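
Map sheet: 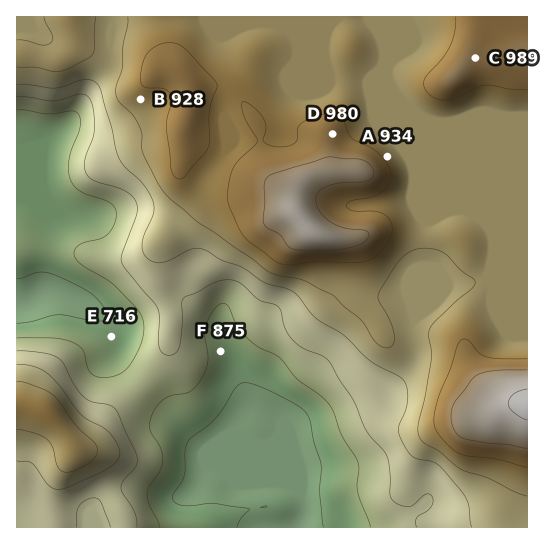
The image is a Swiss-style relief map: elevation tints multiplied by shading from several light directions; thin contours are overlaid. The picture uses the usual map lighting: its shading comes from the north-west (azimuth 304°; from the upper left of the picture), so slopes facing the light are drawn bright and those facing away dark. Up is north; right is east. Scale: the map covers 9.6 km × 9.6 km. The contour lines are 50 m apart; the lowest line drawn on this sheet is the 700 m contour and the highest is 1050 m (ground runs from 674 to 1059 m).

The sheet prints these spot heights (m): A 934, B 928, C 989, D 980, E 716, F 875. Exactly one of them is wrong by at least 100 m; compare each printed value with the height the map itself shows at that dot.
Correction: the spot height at F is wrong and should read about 725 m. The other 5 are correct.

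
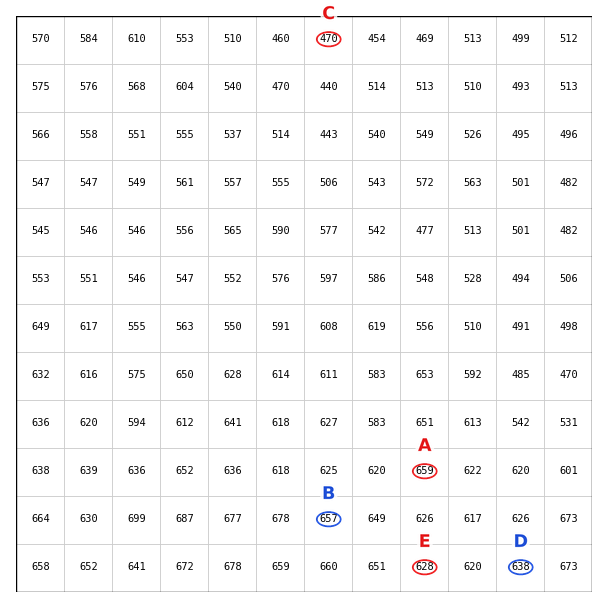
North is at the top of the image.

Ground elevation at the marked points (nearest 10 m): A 660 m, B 660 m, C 470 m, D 640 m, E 630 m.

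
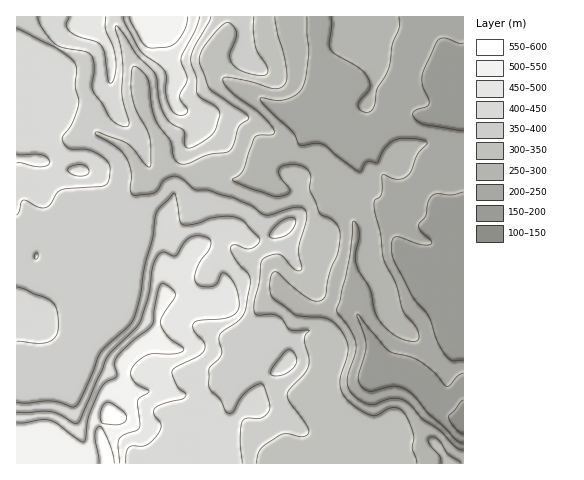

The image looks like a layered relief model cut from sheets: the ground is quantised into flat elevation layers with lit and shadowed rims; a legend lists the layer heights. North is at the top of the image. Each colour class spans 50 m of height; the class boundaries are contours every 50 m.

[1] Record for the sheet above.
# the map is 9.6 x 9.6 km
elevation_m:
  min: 150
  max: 580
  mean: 340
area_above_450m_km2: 11.1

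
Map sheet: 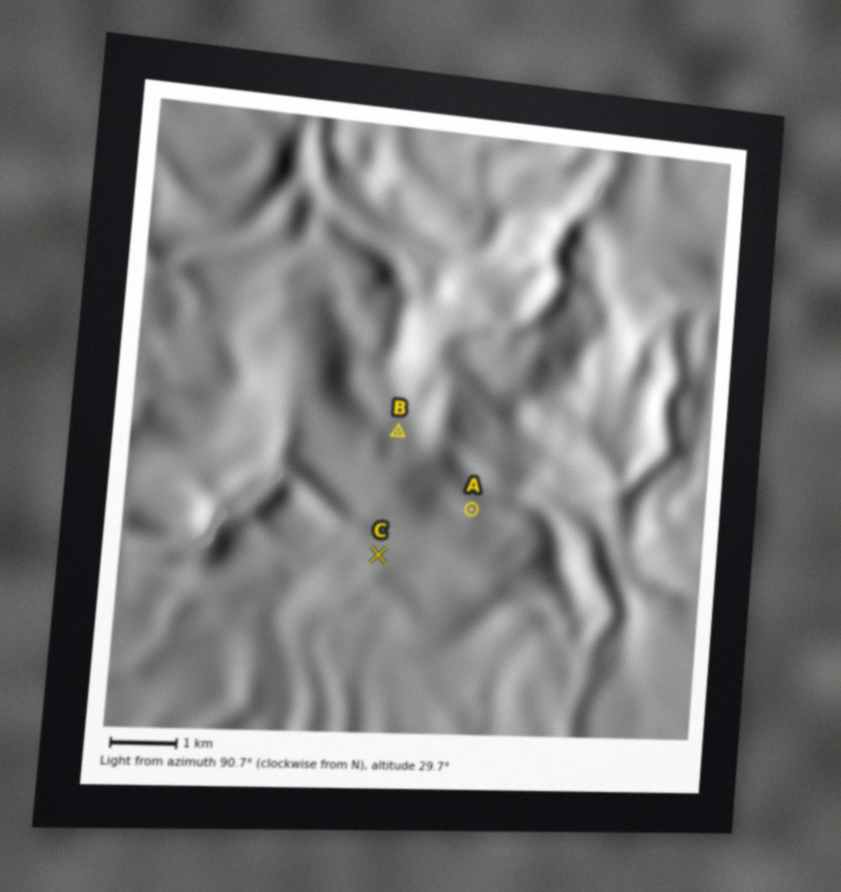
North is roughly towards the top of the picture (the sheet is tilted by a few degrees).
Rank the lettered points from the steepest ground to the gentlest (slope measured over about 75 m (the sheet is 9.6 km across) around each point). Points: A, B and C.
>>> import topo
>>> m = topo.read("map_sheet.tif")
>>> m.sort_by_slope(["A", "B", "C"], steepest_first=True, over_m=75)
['A', 'B', 'C']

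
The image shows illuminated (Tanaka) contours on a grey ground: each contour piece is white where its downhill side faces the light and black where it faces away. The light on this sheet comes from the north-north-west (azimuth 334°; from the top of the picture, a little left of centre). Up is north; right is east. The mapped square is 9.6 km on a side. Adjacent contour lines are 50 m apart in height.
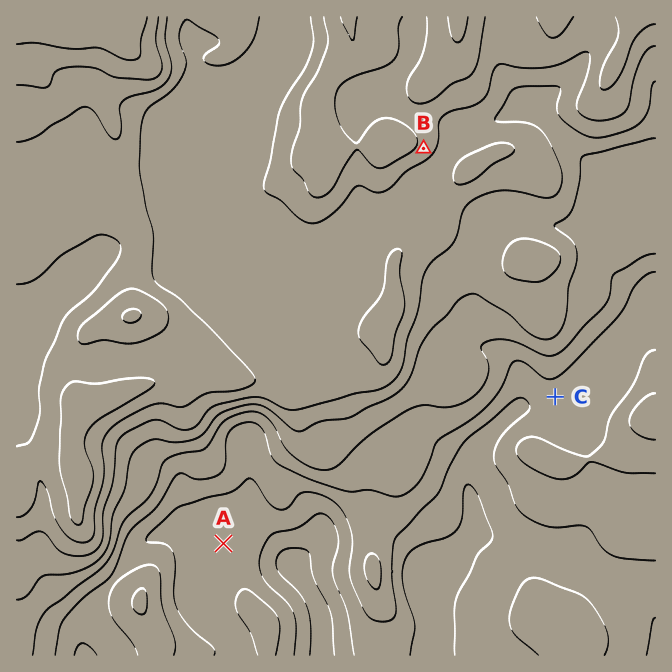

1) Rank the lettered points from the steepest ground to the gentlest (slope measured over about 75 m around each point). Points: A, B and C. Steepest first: B C A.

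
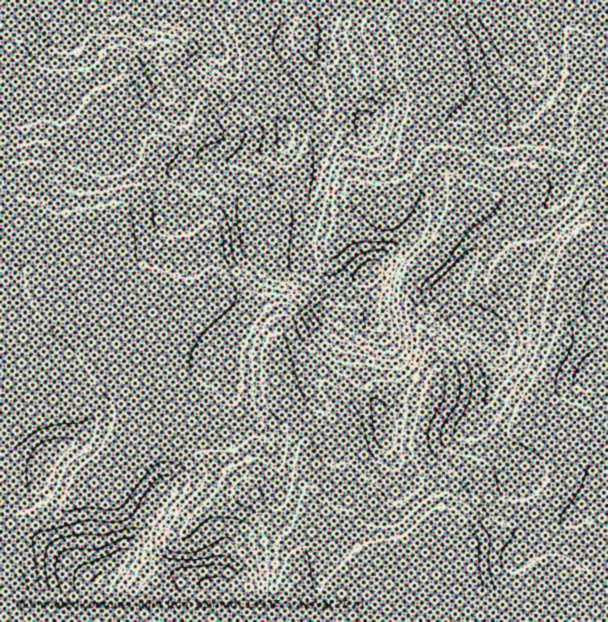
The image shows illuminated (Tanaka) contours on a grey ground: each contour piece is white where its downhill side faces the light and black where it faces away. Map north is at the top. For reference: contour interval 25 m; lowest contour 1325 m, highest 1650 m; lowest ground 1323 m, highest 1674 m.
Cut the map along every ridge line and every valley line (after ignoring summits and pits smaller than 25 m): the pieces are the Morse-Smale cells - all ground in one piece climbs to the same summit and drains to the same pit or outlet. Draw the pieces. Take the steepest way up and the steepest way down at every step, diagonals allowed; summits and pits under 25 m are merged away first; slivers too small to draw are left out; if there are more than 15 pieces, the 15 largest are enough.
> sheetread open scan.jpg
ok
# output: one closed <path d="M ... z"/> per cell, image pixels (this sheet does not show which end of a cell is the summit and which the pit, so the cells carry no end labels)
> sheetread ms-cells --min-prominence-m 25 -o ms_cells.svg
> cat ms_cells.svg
<path d="M258 16l-241 0-1 215 19 1 13 8 12 11 22 57 9 12 29 28 10 18 10 10 19 12 11 13 11 19 0 18 3 5 10 9 28 14 43 47 31 44-3 35 298 0 0-162-37-2-14-6-10 4-19 15-9 14-16 15-18 10-14 11-6 13-4 24 0-36-24-43 0-17 10-28-40-13-15-1-27 18 4 18 0 23-6 31-2 38-6 6-28 1 2-22-6-41 0-22-5-15-18-23-6-28-1-27 4-14 14-24 32-37 11-32 31-30 31-14 9-8-22 4-17 0-58-12-15-1 12-30 0-20-8-19-12-12-4-1-18-19-10-25z"/><path d="M591 16l-171 1 1 9 18 18 5 7 0 5-14 34-2 9-12 23-1 12 3 7 8 11 25 25 9 21 1 19 19-12 14-5 13 0 4 4 7 18 8 41 16 11 16 4 9 0 7-21 8-9 10-2z"/><path d="M440 169l-12 3-8 4-21 20-31 14-31 30-11 32-32 37-14 24-4 14 1 27 6 28 12 14 9 16 2 30 6 41-1 23 27-2 4-2 4-9 0-33 6-31 0-23-4-18 27-18 9 0 45 13 4-5 3-14-2-22-7-23-15-27-3-9 0-16 5-12 25-24 23-39-2-14-9-21z"/><path d="M504 199l-24 6-15 7-8 9-18 30-25 24-5 12 0 16 18 36 9 30 0 15-3 14-13 34 0 17 24 43 0 36 4-24 6-13 14-11 18-10 33-37 17-11 18 6 20 0-22-8-12-12 0-13 2-11 23-48 1-57-24-5-16-11-9-45-6-14z"/><path d="M174 432l-43 8-10 12-5 10-26 25-28 23-11 6-21 6-8 6 31 20 22 22 14 8 7 0-4 9 1 5 66 0 5-32 8-15 32-33 36-18 8 1-26-29-28-14z"/><path d="M419 16l-160 1 0 9-3 4 0 23 10 25 18 19 4 1 12 12 8 19 0 20-9 29 45 8 6 2 6 0-4-3-2-5-8-45 0-31 3-8 36-17 29-7 12 0 9 4 1 13 10-27 2-11-5-7-18-18z"/><path d="M114 372l-6 0-43 30-18 7-31 5 0 102 5 13 9-7 21-6 11-6 28-23 26-25 5-10 10-12 19-2 18-6 6 0 7 3-1-19-5-9-16-19-18-12-13 2z"/><path d="M30 230l-14 3 1 181 18-2 30-10 43-30 6 0 14 6 11-3-9-9-10-18-29-28-9-12-22-57-12-11z"/><path d="M243 494l-39 18-32 33-6 10-4 17-1 20 131-1 4-22 0-12-2-6-14-15-21-30-8-8z"/><path d="M422 72l-12 0-24 6-24 8-18 10-2 8 0 31 7 39 5 13 15 5 26-2 13-3 20-15 9-3 8 1-19-18-11-18 1-12 12-23 4-16 0-6z"/><path d="M591 247l-9 1-11 15-6 28 0 45-19 41-6 18 0 13 8 8 10 6 23 8 11-1z"/><path d="M23 529l-4 2-3 12 1 49 75-1 3-11-6-2-14-8-22-22z"/>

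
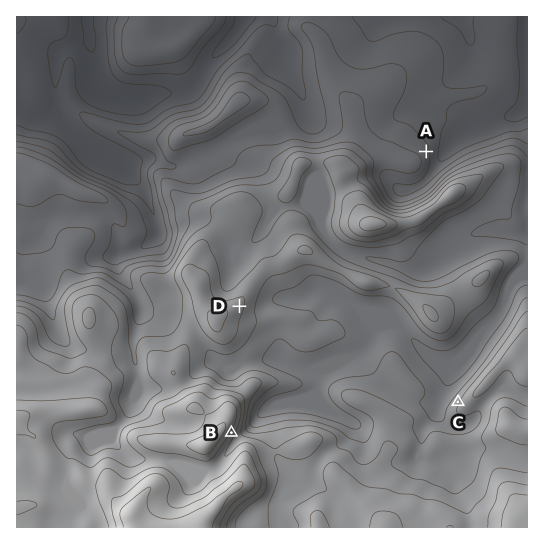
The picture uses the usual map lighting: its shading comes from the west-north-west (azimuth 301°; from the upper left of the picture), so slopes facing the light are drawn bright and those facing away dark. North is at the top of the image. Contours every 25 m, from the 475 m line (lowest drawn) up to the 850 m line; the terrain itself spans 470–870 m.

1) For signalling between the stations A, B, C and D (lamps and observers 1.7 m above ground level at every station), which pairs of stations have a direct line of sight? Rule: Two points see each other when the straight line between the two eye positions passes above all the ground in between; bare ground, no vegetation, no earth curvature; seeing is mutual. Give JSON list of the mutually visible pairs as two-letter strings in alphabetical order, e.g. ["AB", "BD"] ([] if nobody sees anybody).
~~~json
["BC", "CD"]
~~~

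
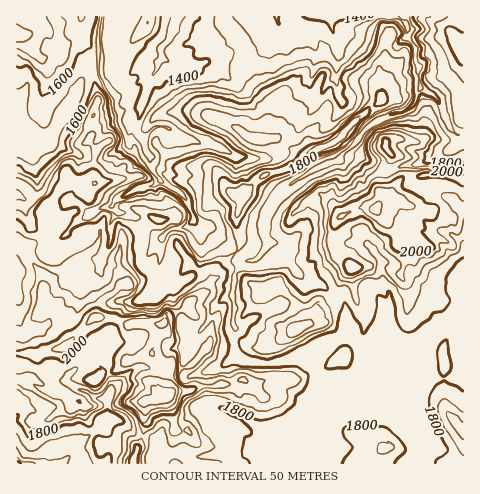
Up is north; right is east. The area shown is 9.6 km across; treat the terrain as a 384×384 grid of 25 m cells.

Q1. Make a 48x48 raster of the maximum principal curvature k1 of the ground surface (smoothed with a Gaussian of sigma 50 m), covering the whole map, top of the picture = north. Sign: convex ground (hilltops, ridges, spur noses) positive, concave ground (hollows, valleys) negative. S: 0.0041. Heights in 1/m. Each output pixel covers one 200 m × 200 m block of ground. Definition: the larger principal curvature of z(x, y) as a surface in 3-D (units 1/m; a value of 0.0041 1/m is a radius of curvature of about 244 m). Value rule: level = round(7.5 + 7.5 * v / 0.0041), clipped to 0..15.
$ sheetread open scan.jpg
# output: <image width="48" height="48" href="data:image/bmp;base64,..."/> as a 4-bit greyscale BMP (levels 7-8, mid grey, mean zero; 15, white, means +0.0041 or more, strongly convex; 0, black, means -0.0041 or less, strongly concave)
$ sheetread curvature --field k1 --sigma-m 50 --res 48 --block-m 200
<image width="48" height="48" href="data:image/bmp;base64,Qk32BAAAAAAAAHYAAAAoAAAAMAAAADAAAAABAAQAAAAAAIAEAAATCwAAEwsAABAAAAAAAAAAAAAAABEREQAiIiIAMzMzAERERABVVVUAZmZmAHd3dwCIiIgAmZmZAKqqqgC7u7sAzMzMAN3d3QDu7u4A////AJmph4iYivl4mYmZmIiIiIiIiIiYh4iJmaqYmHmqhu2IiIqZmHd3d4iHd3iJqoh3epp3h3ipmc13qJyYiIiIh4iIiImZmIiHeoqIh3iYmn6Hu8l4iIiHeHiIiIiIiIeIiprMmHuHdm+mqqiIiIiIiIiIiIiIiIeIu4h5zKyIlo6nu3eIh4iIiIeIiIiIiIiJyIh3i97b3/3MyWZ4eKmqmXiIh4h4iIiKl2i7rKm4eZqb7OqImoqZqXd4eIiHeIiJh7uYuavpZ4q4yb///LuJmZh4eIiIeIiIh4eJmKrNubuIx3h4m8u7u7mIeIiIeIiIh4iXiYiYraiK2dt4eYd4iIiJiYiIeHeIiKq5ioiIiqu7uX2qh4mYiHiIq4d3iHeJiKqb3IeHeYe5mIj4ibu7uIiIm4iHiIiJh5eIeth3eXeayHjKmZiJvad4iJiHiIiIh5l4eayHe7mbx4jKd4mIm8y6l4mHiZiIiHuXiXrcze/v14udiaeamaqsl4mIiZiHiHjJqZmqmXlp/bqat7mHeJm4iKmIiZiIiHfJqXiMmHdnmuuYmJqYepi5mMiIeZiIiInJeXiJ68l3h5zKh6mquniYp7d3e5iHeIe6h4h3m9yHiHi6mLust4eHqaaHnZiHeHfJqXiHq6eoiZmqurh4uHiIjdrKypl3d3uneqmIq4aYh9urmHeIiJiIu7yoiZiIh5t3iJqYvIiYqdaIqoiIh5mKuYiJmYmrmauXiIe5nomIrYeIeqmIh4icmId5u7zK2aeqh4ibj5qHvJiHiqh5mXh8mYh5mImKiqeZqau8vZmrm4iHjZd4u3eLx3abmIiJmqi4i6d+qYnc36mYnpd4n4d53JnJiIipmqnZeLqpjuyInZuofLd4iumKu8zIibq6iJidh5u6iJqb2XqZm8mHiK6siJm6uph4ib2KuIm5mYediJqJy8x3eInLmJjKt3iIecl4yJq87v/4zKiKyK3piHiZuKi3u6y736eJzJmYeqyKmpmcp4nP/5eImImqmrzeypeIjajIq7dpqavKloeIivp4eHeLu6l3eIeHeanamKibh4iYiJmZmJ/8maq9yZmHeIiHesuf+ai5h4h3eKuqmYqv+oq9u92qqXiIiIu62IqqeIiIrMmZmHp3z5jLy5q5mIiJh4y5horoeJq8ypiIiIiojviYmpmoioiYeHr5mYe9y6q6mJiYiIeaiO+oeJu4mniYd3j7eJeZmZqYiYmZiIiLh3vtzIzIqoepiHj8mJmYiZmYh3iamImMiHiqm6uHmYeah3f4eImImIiYh3mJqonKipmpipeqmZeaiIjnmIh4iHeIiIh3irjam6mZmqq5iYe6iYjXmXmYiHiHiIiHiKqriZmpmpapiYrJqXjXioeImJmIiJiHh4l5d4iqnZuYiruIiYjIeaiHqoiIiJh3eIiJiHecnamXmYiZiJjHeLqIeZiIiIeIiIeYeHeMx86pmniKh5jHeJ2oeIiIiYiIiIipmJmc23mauJmoiJrIh3nZh4iIiHiIm6mYiYiruL25lw=="/>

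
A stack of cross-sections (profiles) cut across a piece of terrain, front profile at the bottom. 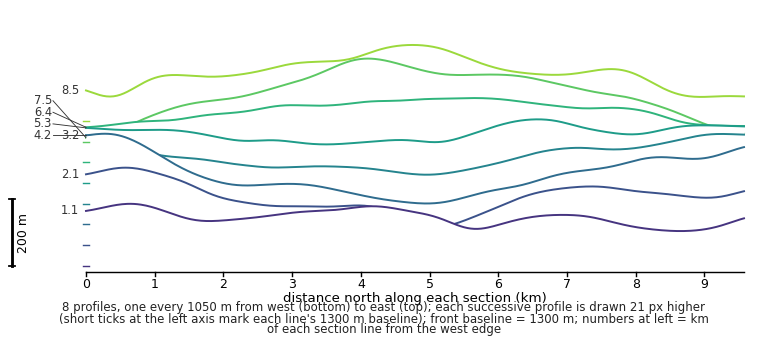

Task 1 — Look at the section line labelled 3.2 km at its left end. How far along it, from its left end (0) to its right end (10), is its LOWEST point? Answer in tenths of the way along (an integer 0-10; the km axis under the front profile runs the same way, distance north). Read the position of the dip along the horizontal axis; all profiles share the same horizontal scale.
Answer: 5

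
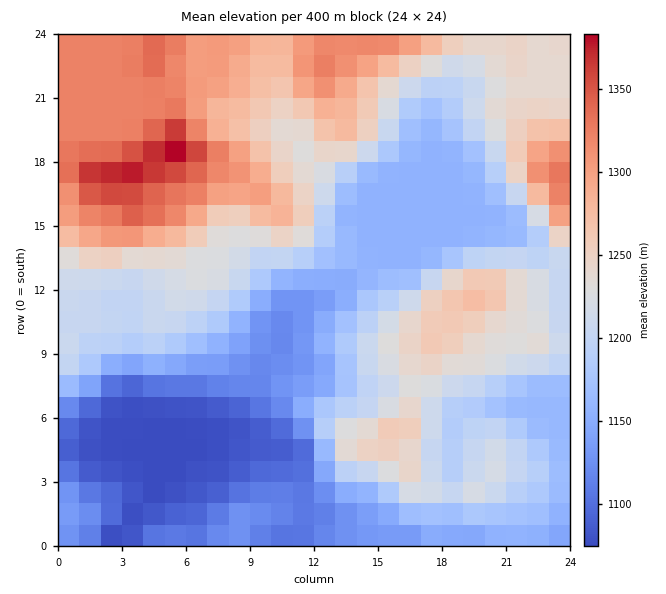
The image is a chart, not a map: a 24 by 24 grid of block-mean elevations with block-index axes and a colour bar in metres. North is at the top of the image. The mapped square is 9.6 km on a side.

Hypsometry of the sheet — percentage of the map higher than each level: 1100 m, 90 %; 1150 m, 77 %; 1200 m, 52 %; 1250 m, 27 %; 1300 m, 15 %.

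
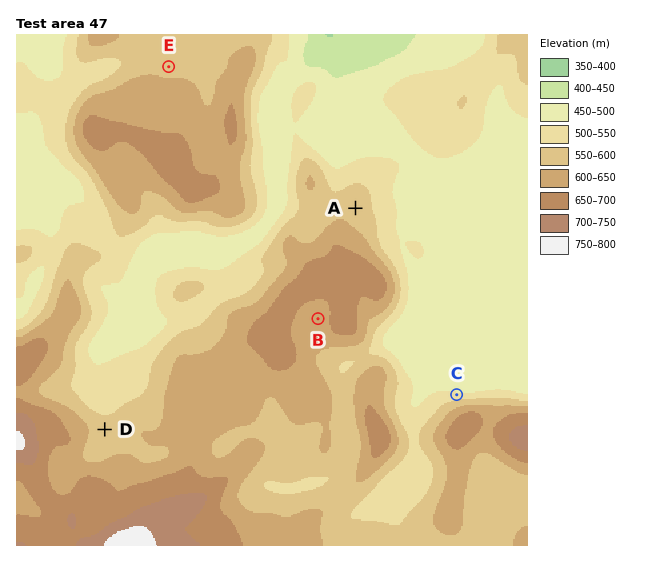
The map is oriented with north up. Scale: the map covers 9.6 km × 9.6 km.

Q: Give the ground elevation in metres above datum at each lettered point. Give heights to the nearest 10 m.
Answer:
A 580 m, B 640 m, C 510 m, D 570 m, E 570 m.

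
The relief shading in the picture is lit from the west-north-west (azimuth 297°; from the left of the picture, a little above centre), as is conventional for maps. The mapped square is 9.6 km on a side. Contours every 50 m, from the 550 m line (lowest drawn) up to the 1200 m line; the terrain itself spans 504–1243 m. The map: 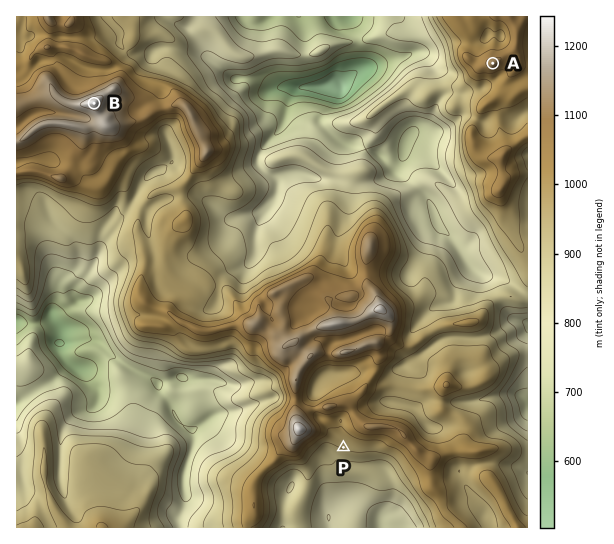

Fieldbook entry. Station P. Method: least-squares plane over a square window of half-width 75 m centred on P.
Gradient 9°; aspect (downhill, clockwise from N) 199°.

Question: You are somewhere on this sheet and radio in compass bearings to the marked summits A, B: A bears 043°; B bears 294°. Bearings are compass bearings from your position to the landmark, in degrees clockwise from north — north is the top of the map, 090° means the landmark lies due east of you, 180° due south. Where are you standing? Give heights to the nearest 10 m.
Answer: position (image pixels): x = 349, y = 217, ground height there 910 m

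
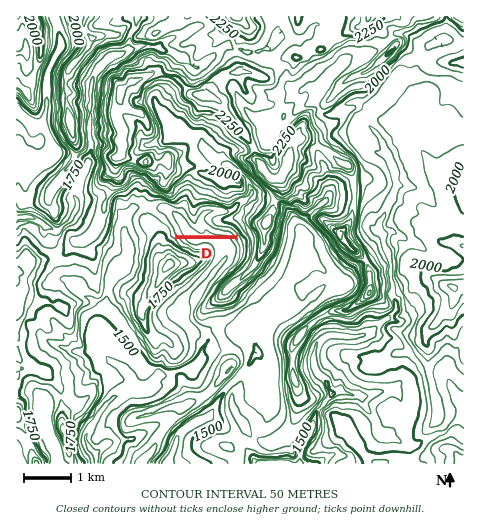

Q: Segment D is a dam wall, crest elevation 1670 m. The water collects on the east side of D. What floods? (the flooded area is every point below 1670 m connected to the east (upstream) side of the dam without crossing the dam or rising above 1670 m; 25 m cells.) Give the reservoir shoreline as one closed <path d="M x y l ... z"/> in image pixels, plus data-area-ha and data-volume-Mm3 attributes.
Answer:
<path d="M165 202l-8 1-4 4 0 2 16 14 5 12 61 0-5-5-16-3-5-5-2-2 2-3 13-5-1-2-4-2-16 2-3 3-2 7-2 0-5-5-1-6-5-5-8 2-10-4z" data-area-ha="67" data-volume-Mm3="30.29"/>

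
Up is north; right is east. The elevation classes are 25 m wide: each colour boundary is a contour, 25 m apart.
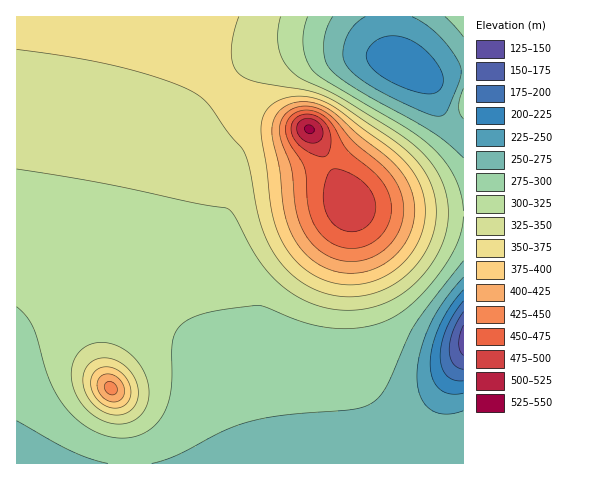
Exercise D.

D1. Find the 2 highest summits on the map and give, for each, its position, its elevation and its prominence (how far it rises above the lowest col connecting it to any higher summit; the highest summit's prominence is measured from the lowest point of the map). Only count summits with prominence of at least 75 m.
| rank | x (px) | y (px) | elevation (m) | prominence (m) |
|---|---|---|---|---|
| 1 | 309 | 129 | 530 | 391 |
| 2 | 111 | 389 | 434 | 126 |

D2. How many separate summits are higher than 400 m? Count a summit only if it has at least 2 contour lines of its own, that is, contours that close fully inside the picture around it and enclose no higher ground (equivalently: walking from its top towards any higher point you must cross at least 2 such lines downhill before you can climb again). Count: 2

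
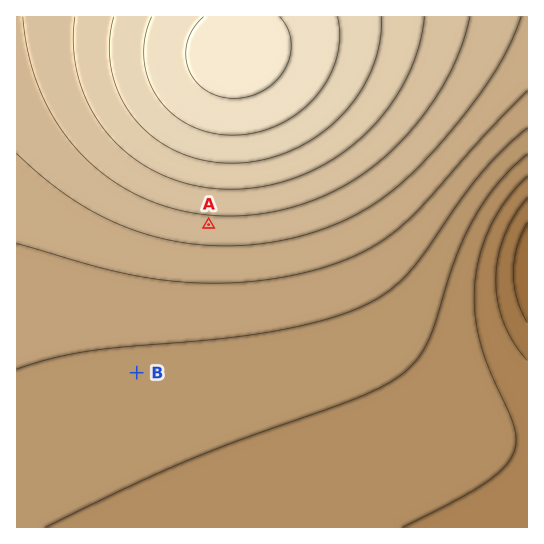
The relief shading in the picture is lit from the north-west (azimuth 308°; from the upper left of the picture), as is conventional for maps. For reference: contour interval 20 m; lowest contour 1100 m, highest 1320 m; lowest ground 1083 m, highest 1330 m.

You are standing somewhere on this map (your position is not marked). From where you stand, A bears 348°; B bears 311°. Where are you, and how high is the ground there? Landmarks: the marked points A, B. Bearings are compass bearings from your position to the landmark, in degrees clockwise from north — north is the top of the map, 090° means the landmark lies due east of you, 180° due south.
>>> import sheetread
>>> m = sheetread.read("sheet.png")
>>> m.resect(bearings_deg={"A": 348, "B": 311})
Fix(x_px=264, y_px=483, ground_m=1155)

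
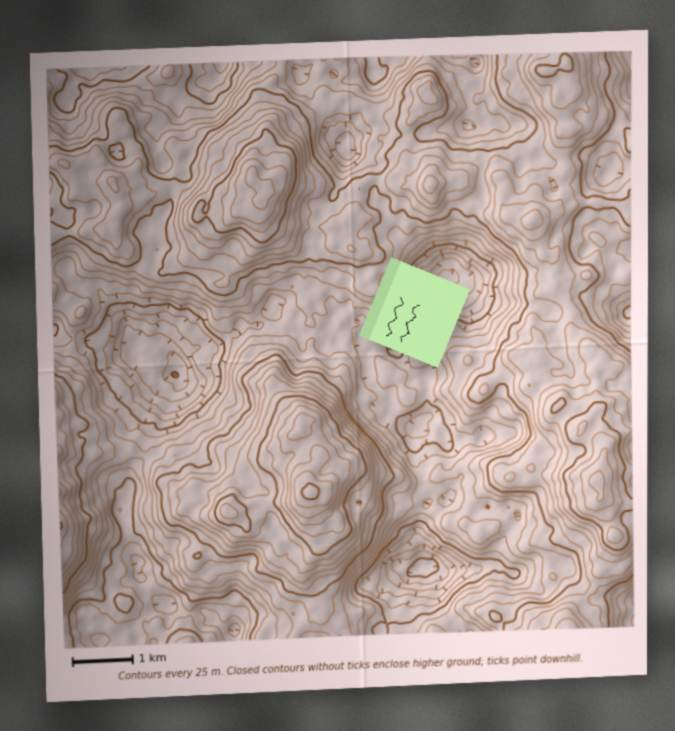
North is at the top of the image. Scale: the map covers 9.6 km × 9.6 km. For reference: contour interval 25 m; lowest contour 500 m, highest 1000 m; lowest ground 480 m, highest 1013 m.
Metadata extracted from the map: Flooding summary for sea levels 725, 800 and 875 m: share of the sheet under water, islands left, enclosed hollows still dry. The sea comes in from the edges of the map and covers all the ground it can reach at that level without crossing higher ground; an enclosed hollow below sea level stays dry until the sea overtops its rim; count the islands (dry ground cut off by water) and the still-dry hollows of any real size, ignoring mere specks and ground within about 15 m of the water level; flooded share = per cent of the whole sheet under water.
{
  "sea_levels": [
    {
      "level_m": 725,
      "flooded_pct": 48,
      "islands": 1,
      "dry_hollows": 0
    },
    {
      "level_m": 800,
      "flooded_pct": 77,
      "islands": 5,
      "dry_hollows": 0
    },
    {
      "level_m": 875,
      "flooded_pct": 92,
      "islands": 3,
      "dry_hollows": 0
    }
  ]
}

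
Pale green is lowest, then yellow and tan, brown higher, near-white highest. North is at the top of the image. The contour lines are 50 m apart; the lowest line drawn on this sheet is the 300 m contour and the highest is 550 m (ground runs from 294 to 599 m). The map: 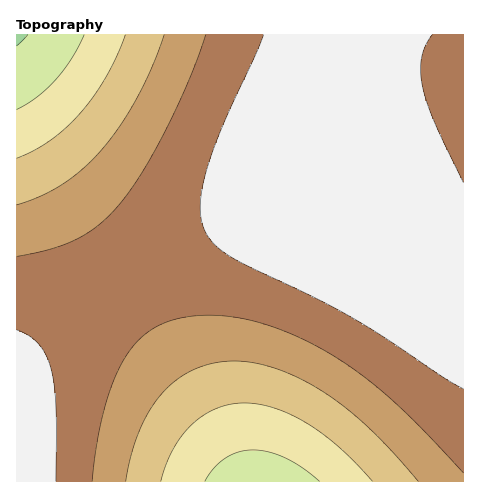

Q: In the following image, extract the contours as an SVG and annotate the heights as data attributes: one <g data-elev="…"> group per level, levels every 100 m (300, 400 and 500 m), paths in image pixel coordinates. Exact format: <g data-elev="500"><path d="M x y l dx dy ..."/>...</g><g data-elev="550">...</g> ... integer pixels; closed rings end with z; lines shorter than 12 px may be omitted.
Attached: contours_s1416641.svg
<g data-elev="300"><path d="M28 35l-11 11"/></g><g data-elev="400"><path d="M161 481l5-16 7-15 9-14 10-12 11-9 13-6 14-5 14-1 15 1 15 4 17 7 16 8 33 25 33 33"/><path d="M125 35l-8 21-11 21-12 18-13 18-15 15-16 12-16 10-17 8"/></g><g data-elev="500"><path d="M92 481l5-38 8-36 10-31 13-23 15-17 17-11 21-7 25-3 30 2 30 8 34 13 34 18 30 20 29 25 30 29 40 43"/><path d="M206 35l-17 45-24 52-25 43-22 31-20 19-22 14-26 10-33 7"/></g>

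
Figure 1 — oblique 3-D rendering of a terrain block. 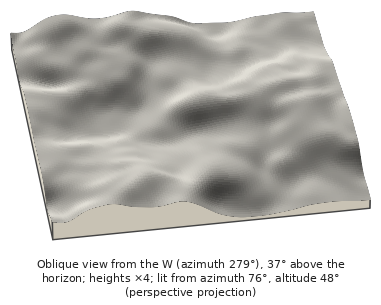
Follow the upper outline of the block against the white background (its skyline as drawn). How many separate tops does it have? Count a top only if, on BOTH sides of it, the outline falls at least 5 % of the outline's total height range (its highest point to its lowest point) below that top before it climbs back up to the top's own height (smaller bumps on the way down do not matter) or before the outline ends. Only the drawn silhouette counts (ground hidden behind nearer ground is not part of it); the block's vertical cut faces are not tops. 2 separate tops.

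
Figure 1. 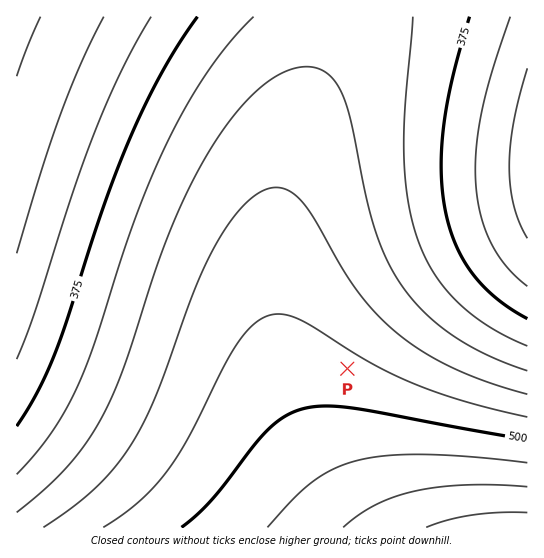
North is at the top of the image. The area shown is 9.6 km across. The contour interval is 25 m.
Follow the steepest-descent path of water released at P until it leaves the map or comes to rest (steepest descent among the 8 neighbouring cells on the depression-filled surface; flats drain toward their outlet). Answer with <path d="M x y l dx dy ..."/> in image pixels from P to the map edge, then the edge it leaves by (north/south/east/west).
<path d="M347 369l132-132 7-3 8-1 5-3 3 0 4-3 7-1 4-3 2 0 8-4"/>
exit: east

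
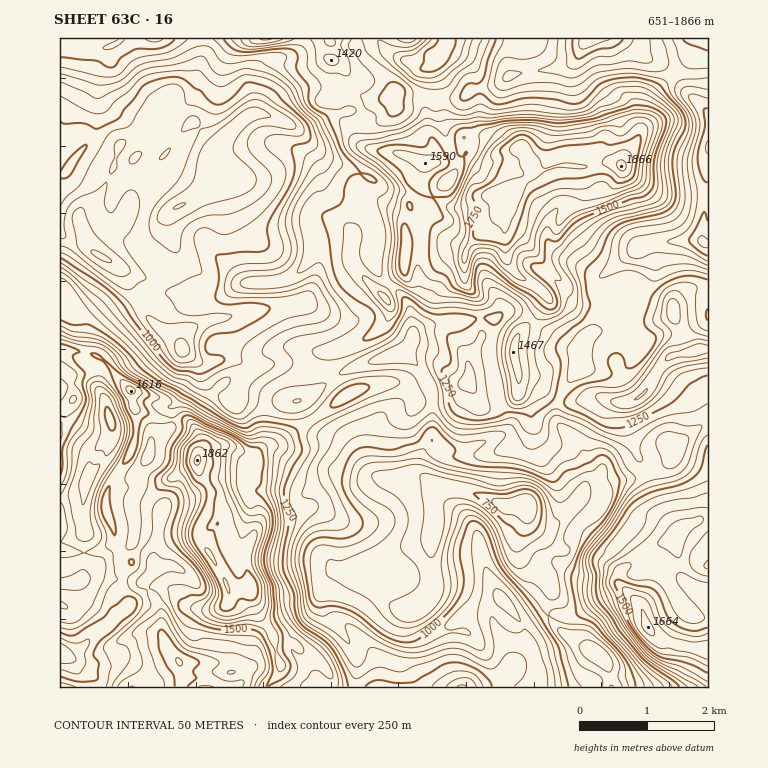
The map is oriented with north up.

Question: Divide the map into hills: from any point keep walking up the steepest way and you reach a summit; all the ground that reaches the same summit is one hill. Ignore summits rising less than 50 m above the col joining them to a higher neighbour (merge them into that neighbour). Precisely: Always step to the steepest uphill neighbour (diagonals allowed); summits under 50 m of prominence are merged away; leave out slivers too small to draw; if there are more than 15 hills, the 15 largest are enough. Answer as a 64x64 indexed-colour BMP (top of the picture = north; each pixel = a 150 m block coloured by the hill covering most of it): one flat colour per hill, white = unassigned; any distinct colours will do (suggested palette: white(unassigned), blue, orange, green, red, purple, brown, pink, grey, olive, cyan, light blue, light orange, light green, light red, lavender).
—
<image width="64" height="64" href="data:image/bmp;base64,Qk12CAAAAAAAAHYAAAAoAAAAQAAAAEAAAAABAAQAAAAAAAAIAAATCwAAEwsAABAAAAAAAAAA////ALR3HwAOf/8ALKAsACgn1gC9Z5QAS1aMAMJ34wB/f38AIr28AM++FwDox64AeLv/AIrfmACWmP8A1bDFALu7u7u7uyIiIiIiIiIiJ3d3d3d3d3d3IiIiIkREREREu7u7u7u7IiIiIiIiIiInd3d3d3d3d3d3IiIiRERERES7u7u7u7siIiIiIiIiIid3d3d3d3d3d3d3ciJERERERLu7u7u7siIiIiIiIiIiJ3d3d3d3d3d3d3d3REREREREu7u7u7siIiIiIiIiIiJ3d3d3d3d3d3d3d3RERERERES7u7u7uyIiIiIiIiIiInd3d3d3d3d3d3d3RERERERERLu7u7u7IiIiIiIiIiInd3d3d3d3d3cRd3REREREREREu7u7u7siIiIiIiIiInd3d3cXd3d3cRERRERERERERES7u7u7uyIiIiIiIiIid3d3cRF3d3ERERFERERERERERLu7u7uyIiIiIiIiIiJ3d3cRERcRERERERREREREREREIru7uCIiIiIiIiIiInd3ERERERERERERREREREREREQiiIiIgiIiIiIiIiIiIiIhERERERERERRERERERERERCKIiIiCIiIiIiIiIiIiIiIRERERERERREREREREREREIoiIiCIiIiIiIiIiIiIiIiIRERERERREREREREREREQiiIiCIiIiIiIiIiIiIiIiIiIRERERFERERERERERERCKIiIIiIiIiIiIiIiIiIiIiIiERERERREREREREREREIoiIgiIiIiIiIiIiIiIiIiIiIRERERFJlEREREREREQiiIiCIiIiIiIiIiIiIiIiIiIhEREREZmZRERERERERCKIiIIiIiIiIiIiIiIiIiIiIiERERmZmZmUZkREREREAAiIiCIiIiIiIiIiIiIiIiIiIhGZmZmZmZlmREREREQACIiIIiIiIiIiIiIiIiIiIiKZmZmZmZmZmWZmRERERAAIiIgiIiIiIiIiIiIiIgIiIpmZmZmZmZmZZmZmZEREAAKIiCIiIiIiIiIiIiIiAiIimZmZmZmZmZlmZmZmREQAACiIgiIiIiIiIiIiIiACIiKZ/5mZmZmZlmZmZmZkRAAACIiCIiIiIiIiIiIiAAIiIi////mZmZmWZmZmZmZEAAAIiIiCIiIiIiIiIgAAAiIiL////5mZmWZmZmZmZmQAAAiIiIIiIiIiIiIgAAAAIiIv////mZmWZmZmZmZmZgAACIiIgiIiIiIiIgAAAAACIi////+ZmZZmZmZmZmZmAACIiIiIIiIiIiFVAAAAAAACL///+ZmZlmZmZmZmZmYAAIiIiIgiIRERFVVVAAAAAAD////5mZmZZmZmZmZmZgAAiIiIiIIRERFVVVVQAAAAAP////mZmZlmZmZmZmZmAAiIiIiIghERFVVVVVVQAAAP////+ZmZmZZmZmZmZmYACIiIiIiBEVVVVVVVVVVVAP////+ZmZmZlmZmZmZmZgAIiIiIiBERVVVVVVVVVVVV//////mZmZmWZmZmZmZmAAiIiIiBERFVVVVVVVVVVVVf////+ZmZkzNmZmAGZmYACIiIiBEREVVVVVVVVVVVVVH////5mZMzMzNmAAAABgAAiIiBERERVVVVVVVVVVVVURERERmZMzMzMzAAAAAAIgAIiBERERERERVVVVVVVVUREREREzMzMzMzMwAAAAAiIACBERERERERFVVVVVVVVcERERETMzMzMzM2YAAAACIiAIEREREREREVVVVVVVVcwRERETMzMzMzM2ZmAAAAIiIAERERERERERVVVVVVVczBERERMzMzMzMzZmYAAAAiIiARERERERERFVVVVVVczMEREREzMzMzMzM2ZmAAACIiEREREREREREVVVVVVVzMwRERETMzMzMzMzNmAAAAIiEREREREREREVVVVVVVXMzBERERMzMzMzMzMzYAAAAREREREREREREVVVVVVVVczMEREREzMzMzMzMzEREREREREREREREREVVVVVVVVVzMwRERETMzMzMzMzERERERERERERERERERVVVVVVVVXMzMEzMzMzMzMzMzERERERERERERERERERVVVVVVVVXMzMwzMzMzMzMzMzMRERERERERERERERERFVVVVVVczMzMzdMzMzMzMzMzMREREREREREREREREREVVVVVVczMzN3d3TMzMzMzMzMxERERERERERERERERHMzMVVVczMzd3d3d0zMzMzMzMzEREREREREREREREREczMzMxczM3d3d3d3TMzMzMzMzMRERERERERERERERERzMzMzMzN3d3d3d3dEzMzMzMzMRERERERGhERoRERERHMzMzMzN3d3d3d3dERMzMzMzMxEREREREaoaqqERERHuzMzMzN3d3d3d3d0REzMzMzMzERERERERqqqqqhERHu7uzMzO7d3d3d3d3RETMzMzMzMRERERERGqqqqqqh7u7u7sDu7u7d3d3d3dETMzMzMzMxEREREREaqqqqqqru7u7uAA7u7u7t3d3d0RMzMzMzMxEREREREQqqqqqqqq7u7u7gAO7u7uAAAAAAAzMzMzMzEREREREQCqqqqqqqqu7u7uAAAAAAAAAAAAAAADMzMzMREREREQAKqqqqqqqqru7u4AAAAAAAAAAAAAAAATMzMxEREREQAAqqqqqqqqqu7u7gAAAAAAAAAAAAAAABEREREREREQAACqqqqqqqqq7u7u7uAAAAAAAAAAAAAAAREREREREAAAAKqqqqqqqqru7u7u7gAAAAAAAAAAAAABEREREREAAAAA"/>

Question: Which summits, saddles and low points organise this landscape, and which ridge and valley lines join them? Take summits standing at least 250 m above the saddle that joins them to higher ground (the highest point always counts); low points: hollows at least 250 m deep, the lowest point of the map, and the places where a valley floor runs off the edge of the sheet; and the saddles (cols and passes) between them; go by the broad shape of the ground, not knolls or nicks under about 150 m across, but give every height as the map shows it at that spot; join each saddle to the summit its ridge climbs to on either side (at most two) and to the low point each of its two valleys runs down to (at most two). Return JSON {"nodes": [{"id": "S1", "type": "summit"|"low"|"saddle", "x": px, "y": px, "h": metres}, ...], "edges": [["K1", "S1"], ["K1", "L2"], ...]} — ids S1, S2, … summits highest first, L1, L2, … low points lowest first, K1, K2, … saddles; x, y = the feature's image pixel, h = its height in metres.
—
{"nodes": [
{"id": "S1", "type": "summit", "x": 621, "y": 166, "h": 1866},
{"id": "S2", "type": "summit", "x": 197, "y": 460, "h": 1862},
{"id": "S3", "type": "summit", "x": 647, "y": 627, "h": 1664},
{"id": "L1", "type": "low", "x": 525, "y": 506, "h": 651},
{"id": "L2", "type": "low", "x": 101, "y": 257, "h": 791},
{"id": "L3", "type": "low", "x": 593, "y": 39, "h": 906},
{"id": "K1", "type": "saddle", "x": 172, "y": 419, "h": 1452},
{"id": "K2", "type": "saddle", "x": 429, "y": 98, "h": 1336},
{"id": "K3", "type": "saddle", "x": 358, "y": 109, "h": 1303},
{"id": "K4", "type": "saddle", "x": 561, "y": 398, "h": 1229},
{"id": "K5", "type": "saddle", "x": 332, "y": 377, "h": 1154},
{"id": "K6", "type": "saddle", "x": 495, "y": 610, "h": 1144},
{"id": "K7", "type": "saddle", "x": 549, "y": 616, "h": 950}],
"edges": [["K1", "S2"], ["K1", "L1"], ["K1", "L2"], ["K2", "S1"], ["K2", "L1"], ["K2", "L3"], ["K3", "S1"], ["K3", "L1"], ["K3", "L2"], ["K4", "S1"], ["K4", "L1"], ["K4", "L3"], ["K5", "S1"], ["K5", "S2"], ["K5", "L1"], ["K5", "L2"], ["K6", "S1"], ["K6", "S2"], ["K6", "L1"], ["K7", "S2"], ["K7", "S3"], ["K7", "L1"]]}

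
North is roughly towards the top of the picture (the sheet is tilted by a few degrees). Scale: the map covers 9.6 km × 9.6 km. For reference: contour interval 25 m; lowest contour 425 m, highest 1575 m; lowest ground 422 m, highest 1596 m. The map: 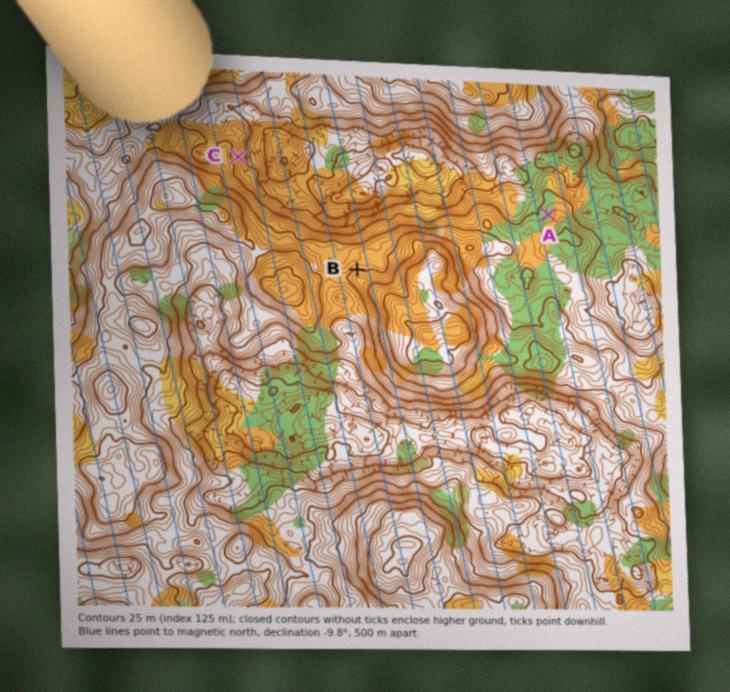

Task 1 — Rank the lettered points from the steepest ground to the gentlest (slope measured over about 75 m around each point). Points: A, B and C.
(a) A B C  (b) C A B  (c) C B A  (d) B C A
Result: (c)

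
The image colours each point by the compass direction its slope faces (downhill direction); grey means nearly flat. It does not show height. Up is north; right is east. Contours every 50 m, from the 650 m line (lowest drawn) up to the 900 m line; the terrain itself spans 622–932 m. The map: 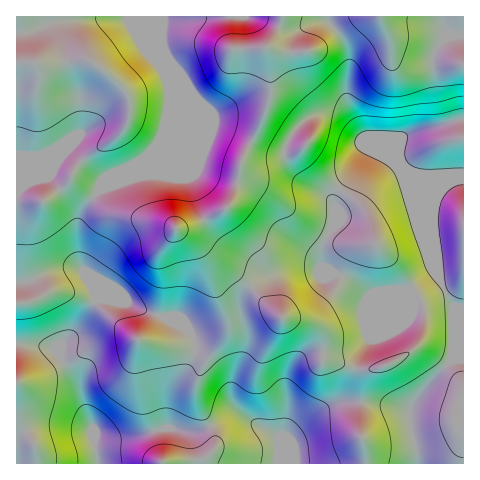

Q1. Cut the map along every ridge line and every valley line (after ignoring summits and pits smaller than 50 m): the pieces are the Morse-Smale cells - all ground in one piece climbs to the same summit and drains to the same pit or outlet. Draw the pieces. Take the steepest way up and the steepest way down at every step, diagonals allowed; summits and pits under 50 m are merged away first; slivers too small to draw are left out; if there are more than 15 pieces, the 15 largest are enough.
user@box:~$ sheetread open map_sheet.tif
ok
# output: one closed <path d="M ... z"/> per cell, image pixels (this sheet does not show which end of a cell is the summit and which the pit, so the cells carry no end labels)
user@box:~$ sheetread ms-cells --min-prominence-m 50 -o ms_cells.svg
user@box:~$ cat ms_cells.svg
<path d="M463 16l-300 1 1 8-2 11 2 13 0 25 5 17 0 12-5 26-4 10-14 17-27 16-21 19-16 20-4 13-1 14 2 25 5 8-7-3-20 1-25 12-16 3 1 180 144 0 1-2 39-3 12-8 1-14-15-31-3-10 0-12 9-23 20-26 3-13-24-66-24-25 16 10 22 21 24 15 19 22 22 19 19 2 14 8 7 13 0 18 31 9 13 2-5 6-2 34 0 25 5 12 2 17 97-1z"/><path d="M162 16l-146 1 1 266 15-2 25-12 24 0-3-12-1-20 1-13 4-13 16-20 21-19 27-16 14-17 4-10 5-26 0-12-5-17 0-25-2-13 2-15z"/><path d="M186 234l-2 1 14 13 8 12 7 24 13 28 2 13-3 10-20 26-9 23 0 12 17 37 1 15-6 8-7 3-39 3 0 1 203 1 0-17-5-12 0-25 2-34 5-6-13-2-31-9 0-18-7-13-14-8-19-2-19-16-22-25-24-15-22-21z"/>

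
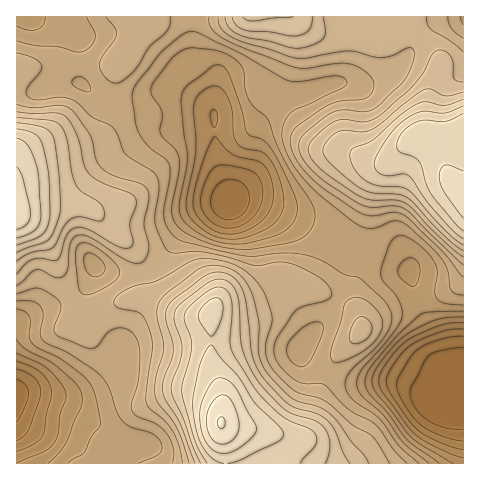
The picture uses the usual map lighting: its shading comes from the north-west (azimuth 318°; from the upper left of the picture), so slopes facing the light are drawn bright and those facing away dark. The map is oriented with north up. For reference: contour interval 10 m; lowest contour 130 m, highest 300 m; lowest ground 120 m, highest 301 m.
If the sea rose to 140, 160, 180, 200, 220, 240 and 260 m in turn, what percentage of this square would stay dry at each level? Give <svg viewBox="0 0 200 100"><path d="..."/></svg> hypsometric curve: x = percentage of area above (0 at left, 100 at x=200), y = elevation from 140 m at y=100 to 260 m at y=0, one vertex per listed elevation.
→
<svg viewBox="0 0 200 100"><path d="M193 100l-9-17-15-16-38-17-58-17-32-16-19-17"/></svg>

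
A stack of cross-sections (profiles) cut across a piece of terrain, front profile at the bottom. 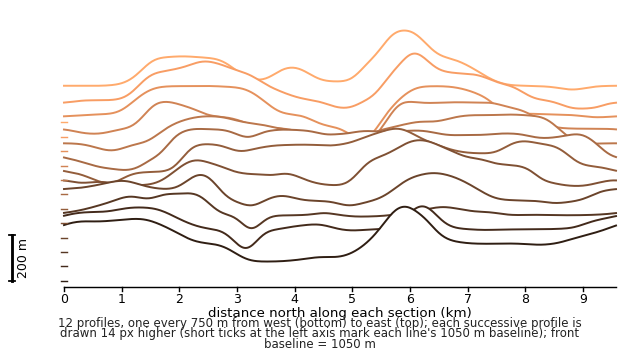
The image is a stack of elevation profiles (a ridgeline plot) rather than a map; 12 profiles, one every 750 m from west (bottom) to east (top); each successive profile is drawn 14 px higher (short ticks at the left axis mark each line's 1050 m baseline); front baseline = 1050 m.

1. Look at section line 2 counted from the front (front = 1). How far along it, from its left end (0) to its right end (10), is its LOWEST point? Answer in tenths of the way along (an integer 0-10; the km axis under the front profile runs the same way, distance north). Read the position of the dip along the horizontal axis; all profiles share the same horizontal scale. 3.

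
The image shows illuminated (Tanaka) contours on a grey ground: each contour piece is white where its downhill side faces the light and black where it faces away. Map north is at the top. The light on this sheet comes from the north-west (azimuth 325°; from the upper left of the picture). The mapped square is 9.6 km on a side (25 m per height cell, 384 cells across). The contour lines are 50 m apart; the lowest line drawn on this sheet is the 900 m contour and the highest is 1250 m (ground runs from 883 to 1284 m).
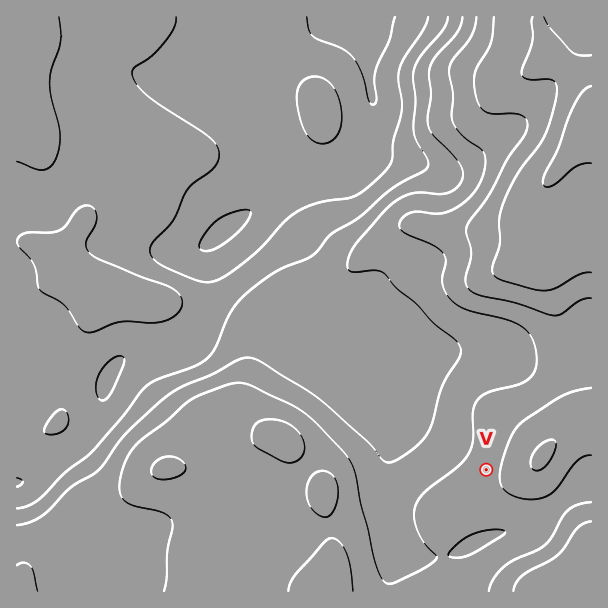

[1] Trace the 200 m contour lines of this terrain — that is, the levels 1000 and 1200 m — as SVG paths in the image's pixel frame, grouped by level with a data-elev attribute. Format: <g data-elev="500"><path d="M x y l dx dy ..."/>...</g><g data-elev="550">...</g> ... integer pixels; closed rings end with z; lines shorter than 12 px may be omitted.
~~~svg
<g data-elev="1000"><path d="M46 434l11 0 9-6 3-9-4-9-6 0-8 7-6 11-1 3z"/><path d="M85 332l8 0 20-8 9-2 30 1 12-2 13-7 4-5 1-6-3-9-8-6-71-28-10-6-4-6 0-6 9-17 2-9-3-7-7-4-6 2-4 3-11 15-6 5-10 3-24 0-6 3-3 6 2 4 15 18 6 26 23 14 6 7 10 16z"/><path d="M17 161l18 8 9 1 8-5 6-12 2-12 0-10-9-33-1-15 1-14 9-27-1-25"/><path d="M448 17l-4 12-23 27-5 9-3 7 3 29-2 31 3 9 10 18 1 5-1 4-34 20-34 30-27 16-20 22-34 15-27 19-12 10-8 11-15 36-9 11-12 8-36 13-12 6-7 8-18 24-32 36-25 20-27 27-11 6-10 2"/></g><g data-elev="1200"><path d="M591 521l-7 2-6 5-15 21-7 8-34 19-6 8-3 7"/><path d="M534 470l7 0 8-8 7-15 0-4-2-3-5 0-6 3-9 9-4 10 1 5z"/><path d="M591 55l-12 0-7-3-22-25-6-10"/><path d="M533 17l-2 4 1 20-10 27 0 7 6 4 20 0 6 2 3 6-1 9-6 24-6 17-26 36-15 31-4 15 1 26-7 19-1 8 3 5 8 4 28 8 12 2 12-3 26-14 10-2"/></g>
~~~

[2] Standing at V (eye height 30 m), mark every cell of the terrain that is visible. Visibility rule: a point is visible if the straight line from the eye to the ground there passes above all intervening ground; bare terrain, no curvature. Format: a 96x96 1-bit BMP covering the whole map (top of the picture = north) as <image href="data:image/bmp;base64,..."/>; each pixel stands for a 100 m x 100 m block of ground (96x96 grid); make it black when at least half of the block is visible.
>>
<image width="96" height="96" href="data:image/bmp;base64,Qk2+BAAAAAAAAD4AAAAoAAAAYAAAAGAAAAABAAEAAAAAAIAEAAATCwAAEwsAAAIAAAAAAAAA////AAAAAAAAAAAAAAAf/////4AAAAAAAAAf/////+AAAAAAAAAf//////AAAAAAAAAf//////gAAAAAAAAf//////wAAAAAAAAP//////4AAAAAAAAP//////4AAAAAAAAP//////8AAAAAAAAP//////8AAAAAAAAP////AP8AAAAAAAAP///8AD8AAAAAAAAP///8AA8AAAAAAAAP///8AAAAAAAAAAAf///8AAAAAAAAAAAf///+AAAAAAAAAAAf////AAAAAAAAAAAf////wAAAAAAAAAAf////8AAAAAAAAAAf////+AAAAAB4AAAf////+AAAAAB+AAI//////AAAAAB8AAf//////AAAAABwAAf//////AAAAAAAAAf//////AAAAAAAAA///////AAAAAAAAA///////AAAAAAAAA//////+AAAAAAAAA//////8AAAAAAAAA//////4AAAAAAAAB//////wAAAAAAAAP//////gAAAAAAAB//////+AAAAAAAAA//////gAAAAAAAAA//////AAAAAAAAAA/////+AAAAAAAAAA/////+AAAAAAAAAA/////+AAAAAAAAAA/////+AAAAAAAAAA//////AAAAAAAAAA//////AAPAAAAAAA//////gAfgAAAAAAf/////4A/gAAAAAAf////////AAAAAAAf////////AAAAAAAP////////AAAAAAAH////////gAA//AAD////////wAB//gAA////////8AA//gAAf///////8AAf/gAAH///////8AAAHAAAB///////9AAAAAAAAf//////+AAAAAAAAH//wP//8AAAAAAAAD//gB//8AAfAAAAAB//gAAA/AP/AAAAAA//wAAAP///AAAAAAf/wAAAD///AAAAAAP/4AAAD///AAAAAAH/8AAAD///gAAAAAB/+AAAD///wAAAAAA/4AAAB///4AAAAAAGAAAAB8//8AAAAAAAAAAAB8f/8AAAAAAAAAAAD4f/+AAAAAAAAAAAD+P/+AAAAAAAAAAAD///+AAAAAAAAAAAD////AAAAAAAAAAAD////AAAAAAAAAAAD/9//gAAAAAAAAAAD////wAAAAAAAAAAD////4AAAAAAAAAAD////8AAAAAAAAAAD////8AAAAAAAAAAD////+AAAAAAAAAAP////+AAAAAAAAAAP////8AAAAAAAAAAP////8AAAAAAAAAAD////4AAAAAAAAAAD////wAAAAAAAAAAD////gAAAAAAAAAAD////gAAAAAAAAAAD////AAAAAAAAAAAD////AAAAAAAAAAAD///+AAAAAAAAAAAD///+AAAAAAAAAAAD////AAAAAAAAAAAD////AAAAAAAAAAAD////AAAAAAAAAAAD////gAAAAAAAAAAD////gAAAAAAAAAAD////wAAAAAAAAAAD////wAAAAAAAAAAD////4AAAAAAAAAAD//7/4AAAAAAAAAAD//w/4AAAAAAAAAAA="/>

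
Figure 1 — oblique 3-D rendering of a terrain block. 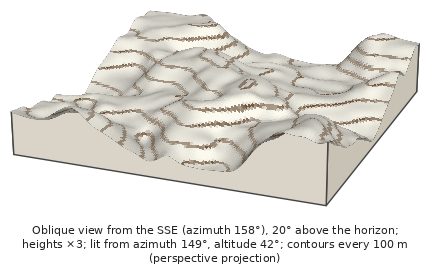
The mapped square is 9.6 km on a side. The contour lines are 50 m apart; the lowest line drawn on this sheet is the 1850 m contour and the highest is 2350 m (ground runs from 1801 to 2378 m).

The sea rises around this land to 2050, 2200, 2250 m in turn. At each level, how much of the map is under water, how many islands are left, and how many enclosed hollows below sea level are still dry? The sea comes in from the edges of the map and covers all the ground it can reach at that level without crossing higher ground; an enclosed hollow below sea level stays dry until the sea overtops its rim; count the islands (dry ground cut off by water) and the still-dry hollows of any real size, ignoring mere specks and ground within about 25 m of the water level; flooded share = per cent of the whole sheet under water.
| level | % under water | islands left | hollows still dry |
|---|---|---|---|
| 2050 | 42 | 0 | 0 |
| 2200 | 75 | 1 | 0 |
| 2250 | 85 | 1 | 0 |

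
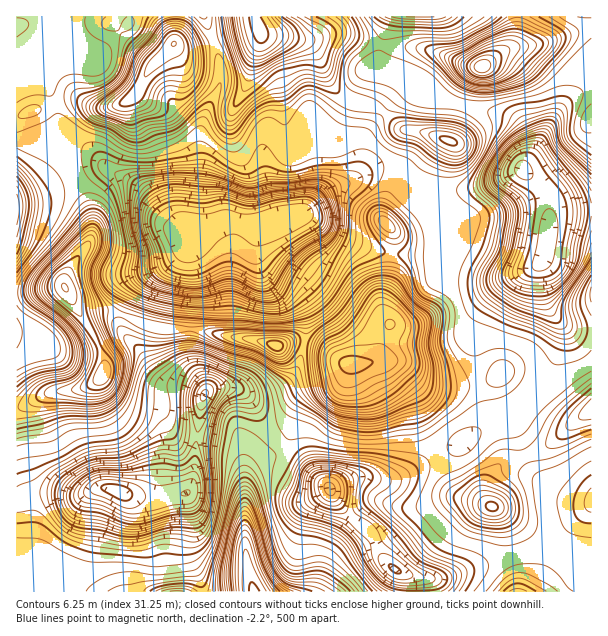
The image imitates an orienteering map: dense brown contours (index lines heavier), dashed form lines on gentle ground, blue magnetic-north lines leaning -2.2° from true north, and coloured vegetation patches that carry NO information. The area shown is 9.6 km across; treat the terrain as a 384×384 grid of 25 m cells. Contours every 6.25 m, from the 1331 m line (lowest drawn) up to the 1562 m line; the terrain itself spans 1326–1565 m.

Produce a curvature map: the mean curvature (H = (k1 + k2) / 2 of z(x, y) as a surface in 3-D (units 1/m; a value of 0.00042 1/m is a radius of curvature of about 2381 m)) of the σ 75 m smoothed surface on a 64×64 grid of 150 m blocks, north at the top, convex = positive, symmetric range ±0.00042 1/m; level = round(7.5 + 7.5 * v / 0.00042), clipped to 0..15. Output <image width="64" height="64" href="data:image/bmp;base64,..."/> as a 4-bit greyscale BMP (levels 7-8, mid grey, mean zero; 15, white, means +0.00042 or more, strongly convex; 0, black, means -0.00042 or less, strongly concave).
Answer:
<image width="64" height="64" href="data:image/bmp;base64,Qk12CAAAAAAAAHYAAAAoAAAAQAAAAEAAAAABAAQAAAAAAAAIAAATCwAAEwsAABAAAAAAAAAAAAAAABEREQAiIiIAMzMzAERERABVVVUAZmZmAHd3dwCIiIgAmZmZAKqqqgC7u7sAzMzMAN3d3QDu7u4A////AHd3d3eImYd3d4czaM3Np2eZmZiZdURDI1eGVYmGZmZnd3eIh3eImHVEVTR6zd2CJYqYeJhBABABNndmeYZnd3d4iIiIiIiIdmVlNHvN7FADaIeJhRACRERVd3Zndnd3d4iIiIiJmZh3h3ZTa+/6MCRXeJliEkaamZh3d2ZneId3iIiZmYmZmYmYh1NK//gRRniKuVNFaJq6qYd3Zmd3eIiIiZmZmZmZq7qXQzr/9xNomqu4VWZnmqmHZmZmd3d4iIiaqHial3eby6dDOf/2JYmrupUzRXiZmHZlVnd3d3iIiJqWVoh2REeapjNI/+U3h4mYYhJHmZmGZomZmHd3iHd4moVFeHUzM1djJGj/xEZUZ2VVV5u6mHZorN7Jd3eHZmeZdDR4dEVUNDAEeO/EVTNEM1i7y7qYeIm9/9l2d4hlZ5lzIkVDRWZUMASI37VWVUMROcypiJiJqazMuGZ3iHZniGQxESI1Z3ZBBKnPpWioQgA4qXZmiImYq5h3ZneIdniIdlQQI1Vnd2IFuayGerggADVlVVV3d3aKhlZmZ4iHeIiIh1RndmZogwbKmnZ6tyESNDRWZmd3ZmiHd2Znd4d4iaqYeJqXZmikF9uYd4m4ZniIZneHd4d2Z4mYiId3d3eJqqmJqqh3aqQYy5h3iJmau7qYiIh3h2ZmiZiJmYZmVneJmZqqqYiLpCa7mId3iZmZiIh3d3d3ZWZ4d3iaqGVmZ2Z3iZqpiJuUJayph3eId2ZmZmVmdmd2Znd3Z3m6l4d2VEVWeJmHm5QUvbmHd3ZTRmZ3dlZ3Zmd3d3d3eKu5qYdkRWZVeYebpATPyXd4dkJYmJqYZoh2Z3d3d3d3mru6qYeImXVXdpujAq63RniGVq3Lu7qHmod3d3d3d2Z5q6vMzMzNyEZmi6MAWXQ2eIhp79u6qpibqHd3d3dnZmaJi97+7u/6RFV5pQAUMkZ2d2ndupiJmIqod3iJh3d3ZWdorLqc7/xTVGiXIBMzRVVmWMupiImYipdmd4qod3d2ZVVmQjjP/mNVZnZDVmVDWGNIy6mZmqq7lmZ3irmHd3dlZUMgFq7+dGdlQzRnZCW9cTrcqpmrvMuGVneJqYeIiId2ZTEmvulUaHVDNWd3e/+hK+ypiJmaqGRWZ3iIiJmIiId2MCj/khR4mGZ63////+Qq25mHd3iXMkZ3d4iaqYd4h2QQTf1AJpve3f//////+Vi5iYd4mrlSRniImauoVGiGQgOv9xJ87////9u7l2eZZ4d5qZq83ZRGeJmqqoQzaHQhSv+kSN7cuqqXVFVUM0Zmd3iqq83ex1aJmpiHVEaJZVe+/Iecyoh4iHd3iHZEVVVnd6u824moZ4iZh2ZmeqmJve/sqIh3eJmHiau5ZDV3ZVZ4nNzIIlZ4iIh2Z3abyZvv/tyENGZmdlRGm7cxJplmZnid7KYRRnmHZmVmZGrKmt/+ylElZTMzIiR6lSE3qnVmeIvLpzNXiZZDMzRCJruYnf65QCZlMiIzNGh0Mja8pmd4d4iYVWeJmFMiM0MRaodoztyDR5hkM0VVZ2VVRZzZeIhlVndWd4mql1RERDI2Z1SM/+hYy4ZFVmZ3dmZUatypmGVVZmZ3iau7hVVVVVVnY0nf/XjLdUVnd3eHd2VFipqoZmeYZnd4mruWVlVWdniFNZ//iadCRniId3d3ZUMzR6lmjNt2d3iaqoZVVVZ3eZdDbP6JlBFHd3d4h2ZmVCAEqonf6WZ3eIq7llVVVWdoqGRZ7JqUAlZVVmZlVVZlMAO7rf+VV3iImsy4ZVVlVleZdliqmoQTREVlQzMzIzMQFsut6VRneIib3sp2VmVWVpl3Z4iahUVEVnYxJmQREABJyomWRXd3iJu7qXZmVFZXmYd3iZl2ZlVWdjN8yFVSAWmXZ3dnd3d4iGVVZnZEZmipiIiIh1RFVFZ3aN/rrMt1d2VWiId3ZmeHIBNGZUVmiqmIiXVFVXiHiZms7sq+/sqIdlZ4h3ZmZ5gwAkVlVmarmIiIY0eJq7qqmau6mJvMu6qXZ3dmZmeaqnIBRVVmebmIiIhlaImZmqmImZh3iZmZmph3dlRGit7btwATRWirmHd4h2ZmiYd3iHd4h2d4iIiIiHdmdVi9/+u6UQEmrMuHd3dmVEarhmZlZnqWVniHd4h3dmnLrf//2aynUhXOyod3ZlVUN7lmiWQ1naVFeId3d3Zla//d3LqGi8unIozKqYdlV6qauHm8lCSv1jNXdmZmd3d5qodlZVV5mapjSburuXZ67//aq6q3M3/5Q0d1VWeZqph1QzRERVZmeZZWiYmYZ5q+/+y4RqlTSvyFaHQ0eau6mGVVVVMiI0VomGZ3Z3ZoqFWM/qY1qnQlzaiKlTWJmIiHd3dlMjRDRFZ4d3d3d3iGMRW/x1eslSKMp2mnV6llZmd3dlM3vdqYhmZ4h4h3d3ZTAX7qeLylIXuWNXd62UNWZ3dlM47//supZWeIiId3d2UhbfyYrJURfMlTVnvZM1Z3ZlVY3//9qZl1RXd3d3d3dkNr7rm8kwKN7ad3irhEVnd3ib3c3+ypmpdVZ3d3d3d2VFes3dxzE53dy6mqqXd3eJq9y4Z73MzM3JZmd3d3d3d2Q0nv+1MlrczMuqu7upeJqrqWQ1is3LvduYeIh3d3iZdBON/pMja8u7y5iavKiJqqqYZlRFiqmImYiIiHd3iJmFRYvLgyR7y8uqmImrmImZmIZmdkNYmHZmZ4"/>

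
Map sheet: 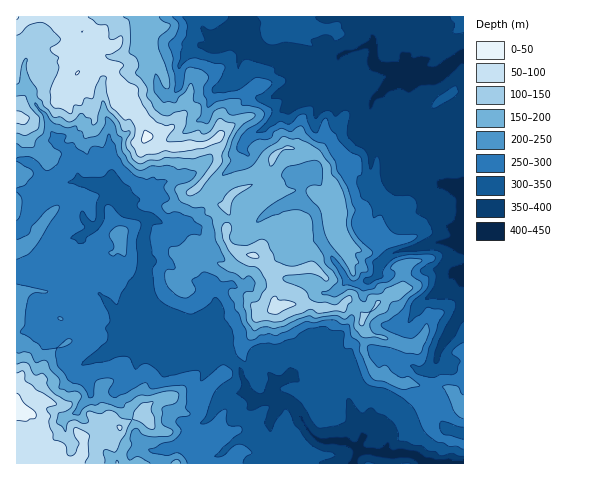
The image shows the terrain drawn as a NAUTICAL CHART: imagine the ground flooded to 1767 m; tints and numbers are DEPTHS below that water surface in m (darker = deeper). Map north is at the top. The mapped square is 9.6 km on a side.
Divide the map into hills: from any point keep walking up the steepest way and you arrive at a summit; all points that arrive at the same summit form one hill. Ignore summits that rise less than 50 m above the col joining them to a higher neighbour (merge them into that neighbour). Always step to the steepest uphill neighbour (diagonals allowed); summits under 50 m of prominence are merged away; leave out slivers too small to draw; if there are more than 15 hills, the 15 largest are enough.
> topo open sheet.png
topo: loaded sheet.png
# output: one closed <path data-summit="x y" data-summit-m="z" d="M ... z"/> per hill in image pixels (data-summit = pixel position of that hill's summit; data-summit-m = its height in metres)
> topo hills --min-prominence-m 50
<path data-summit="147 137" data-summit-m="1722" d="M199 16l-183 1 0 73 11-3 4 4 3 11 10 11 14 31 13 9 6 14 2 13-16 5-14 1-7-7-8-14-8-4-10-1 1 109 21-5 25-23 17-5 12-7-10-13-1-22 6-11 24 5 4 6 8 6 3 9 7 5 24 6 14 7 12-1 20-17 2-9 9-11 5-10 27-20 1-5-5-7 4-7 7-6 11-5 27-25 30-16 8-10 3-10-10-1-23-9-33-2-28-16-23-1-10-7z"/><path data-summit="17 403" data-summit-m="1730" d="M91 183l-4 0-3 3-3 18 1 12 10 13-12 7-17 5-25 23-22 6 1 194 336 0 7-14 26 2 4 3 23 0 12 9 39-1 0-30-17-5-7-6-8 0-20 9-22 5-2-9-5-5-5-1-7 4-3 7-5 5-15-37-30-16-6-1 7-8 3-18 3-8-13-9-7 4-3 7-5 19-23 15 0-6-11-13-21 6-3-5-23-22-10 1-5-3-13-4-29 0-19-38 4-34-1-31 5-16-19-8-3-3-3-9-8-6-4-6z"/><path data-summit="276 309" data-summit-m="1677" d="M333 68l-3 3-2 10-7 7-30 16-27 25-11 5-7 6-4 6 5 8-1 5-27 20-5 10-9 11-2 9-15 13-7 5-10 0-14-7-9-1-5 17 0 21 2 6 8-2 15 2 19 14 20 9 4 4 5 11 0 10-16 30 6 5 10-1 23 22 3 5 21-6 13 18 5-3 16-11 5-19 3-7 7-4 13 9-3 8-3 18-7 8 6 1 29 15-1-31 5-18 4-4 10 0 10 6 1-18 6-8 22 0 8-10-8-1-22-25-10-6-2-4-13 4-11-4-26-41-4-25-11-11-4-3-7 0-30 13-12-12 33-25 6-1 6 7 5 2 9-6 4-10 10-10 9-5 3-6 9-9 15-8 10-8 1-20-22-10-11-12z"/><path data-summit="463 17" data-summit-m="1441" d="M463 16l-80 0-2 5-16 7 8 10 1 25 3 3 22 6 14-2 7 4 18 2 26-21z"/><path data-summit="21 119" data-summit-m="1675" d="M27 87l-11 4 0 68 10 2 8 4 8 14 7 7 14-1 15-5-1-13-6-14-13-9-14-31-10-11-3-11z"/><path data-summit="369 463" data-summit-m="1420" d="M360 450l-6 14 70-1-11-8-23 0-4-3z"/>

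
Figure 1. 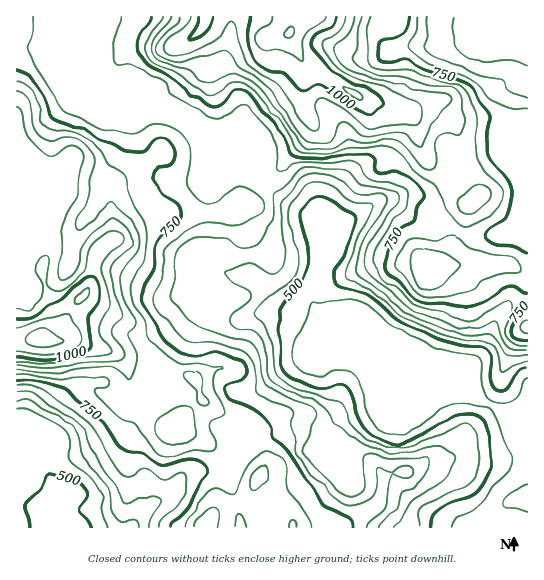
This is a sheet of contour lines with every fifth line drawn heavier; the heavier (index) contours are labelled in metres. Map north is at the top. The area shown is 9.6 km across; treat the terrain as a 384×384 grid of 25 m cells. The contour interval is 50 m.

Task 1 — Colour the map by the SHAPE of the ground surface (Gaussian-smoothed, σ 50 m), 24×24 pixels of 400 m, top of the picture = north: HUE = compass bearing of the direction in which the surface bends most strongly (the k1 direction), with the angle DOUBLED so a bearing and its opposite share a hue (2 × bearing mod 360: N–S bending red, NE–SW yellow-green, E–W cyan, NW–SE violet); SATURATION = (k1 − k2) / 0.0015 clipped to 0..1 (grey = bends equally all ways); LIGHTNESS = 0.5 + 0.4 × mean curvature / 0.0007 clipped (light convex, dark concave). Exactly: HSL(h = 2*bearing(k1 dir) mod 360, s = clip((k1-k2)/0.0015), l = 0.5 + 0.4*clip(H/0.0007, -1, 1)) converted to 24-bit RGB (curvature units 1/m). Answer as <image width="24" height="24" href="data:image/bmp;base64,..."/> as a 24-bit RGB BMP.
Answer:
<image width="24" height="24" href="data:image/bmp;base64,Qk32BgAAAAAAADYAAAAoAAAAGAAAABgAAAABABgAAAAAAMAGAAATCwAAEwsAAAAAAAAAAAAAq2B1cWmKgnCTTz2E4JpbIYFII+G0UmXY6bTE0JebOil4hcBgWtSzqn3NT2PBn47k/FOpRa4rUKpAczs4X2JFdJhKS4uPfoqdl4hpW4V2fHxcUCdQy683y6eFJ3xDGlUsfsBT0puHwRTfssRLObk8qYhVbtiuHRg95iUz3XR6ojdWZFevW1yjcLpmOGhVVXVMm4d/g1CPkjhoVzqDi9CJsbdgpi0uInssMHwdsakvHU2M9NfZcMC6beC9cxVGWyVdb8lZsXr05df0RlW4jIO2s5SsXVqwTmqhdZeUUU6LiEG/oXC2rKd+s0SbwXWfwnZ8KrWQUdqVLXtzo99Q3K10QhQUdT9zS7bMrv/lKHXU41rZ9KvtrGjBsruaWGifTVCjhVROXCkoOywdk7dMj6x2T2CkkKTI2NHefL3NdjROilxJTNZRpYdOv0STMqCggeeIZ2UeLRkMGTwOs4k1yIis0amsYWSRbkJ4UiInpUF6bcPHd7edfbmfXq+FQJlxup131jl7cc/qdsDkklO3lJLctLjvdWbnwKdnTiZdgH9/d4B5M3c6Wastv1klnQ4PO3Q2J1E4WaciJq0yV8Vyf0OOvsx4VWp8eVVAsemCYyMab3oVCexTRrJ5fEg9iytc14qFZDl/gIB/gIB/f4B/f4FvaTaD77CYLaCsfE2Mg8BoRoQuU20WDJkWTOZlS3u5aOH125HovoD11uP1uLJVHTkiWCooXHZBn2k8gXJ+gIB/gH9/gH9/gH54JSdd9IVtnxgUu7b/09b40tP5neD/oNL4dTOyTcN5aW1JQnlUiLByvGNyyoybay+KVGJ6f4B/gIB/gH9/gH9/e05HaSYQZD0NTGUWDEx3+5qXO2Pe6IjHz5t3lDg8fWArcevAPYHDbWCIcnpMjH8xUXAdvk4jmkiBTHiOf3+AgH9/gHF2YwseeysWUrJcoqrCqtDJAGaB+dLiNj4ijcwp/3HG1sZ/b+DCkX8xTDQpeXFKfGF9oXKOzYWtmUFQYpQ5Qld8ll5La1kxOwwSjj58y52pc8V4U8uRtZGDMoeTLLkAcEV6T/wcB0VS/93MjT1ogURWY5h3SYSOVnZ9l5dsjZBKvjJyx6KWI5OPZSLO51PwhljSeKrRjc7X6evcVJy2q1dfoER5TsWqRG+h6siuBRsu/8V8nTcsR61OZrCKP0FmZU1pilpTnVtQXq9xnMafdWa7EkhqWDS9wJ3VjprRoMDWxeDmlWvakKPnpaLyf5PpYIRxyK1iD1qOa57X9dbwtr3qqSa0lUlxQmdaW3RRjq5tZrVzfL53eU6IP0J7G0tekbSit3SGgdlnhkEmsWpAfYIaOUYadlcpeoOErYVokp8yDEAo0+tgtTlXeTmWxpvNWl/Zm4DVipi9lsWFS6BYVT1VaEVdKGQgFmAjwcGHyD5jsnZVrR881L6LQJhmR5eWe3qDiV2Y3cOmHluMqM1fflVWWnuLh6Z3YFR7U3qK0qS52WyoxCUZM1RiVD5cu15zRYIRFzIBhqgXhzQtfNWl0aDGysvlKDGUfYR9TFWQ6tilNW6AV4i0ooKehVJnjqBLWmtzXot0paFEjCdp7rSuPhgpQFkrLYdW46Log6rnjDeaZ+l+VZ55ZtJZo01ehEKRdq6RKHbN8drbkJroPDqln1auwnC7nMrFV1OUaWeHe1xxZX+Q0Q+F9Wqfg86ZHaKYLH8GUUIXe81dW+J3lVFqfMxeWz5dfl9fduRkG3SEjt1sgCBBlD08ZT5zlMKBtFFxhkJmjWZJZYyDZDFSWCNF4vXV0uDtWQCx6b/QL3zIVfFhl0CUUrZbq7RjQ0BqmXGW39KxKXyIWkEof0dBfnRmbYBpioxJfjsycicrmd1PKy5deBxocdOqp/CKgStMfx9ljuudiaHht8bpq13DW8p4aaXSSVXXhZjI3MixeCJ/f1p3h3N6fYdsfX9zdEBPiydLpMGBz9Z/Hw4lQZ47XcBd0bFyGBSzzP3/ztf9ionqZXK8h5Xu5dT3mCXfgztfWHZBuH8seD1uf3+AdG2Ko3qKeyRmmwgXT9caJtU+w03FjRTzsePEQ6S1odmsmP/ecnAUNkYLUTwgycthTHJIkW4ubCg4p1V1rFyjloRXZmV8f3+Aa3eBkWqVGxLJ1M3+7NL5nHXWLYWELjOQ6NG+VH6+VPkjUjEJeIEefK5CPksXd5wGVlgjc2U8cVtTd35biYFddKV0YmeCf3+Ad3+AWXN+Q5FfEFkXs2IN/46PU3DBF2OTktRJ3F9k5W+ll4jbd9m5KjF/m226ntacPlR9d297b3J/gHmBkHp5"/>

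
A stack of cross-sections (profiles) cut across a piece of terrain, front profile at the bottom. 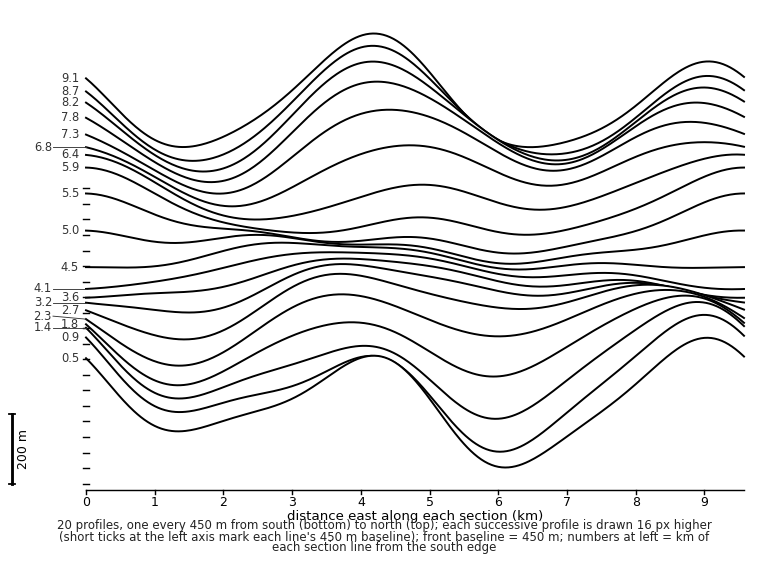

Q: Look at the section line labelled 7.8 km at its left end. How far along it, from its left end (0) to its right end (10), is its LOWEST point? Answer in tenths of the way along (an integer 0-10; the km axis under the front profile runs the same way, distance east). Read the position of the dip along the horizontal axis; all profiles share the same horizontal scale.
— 2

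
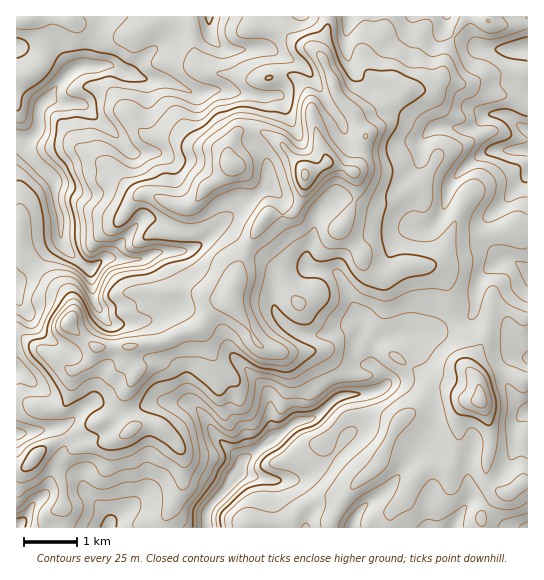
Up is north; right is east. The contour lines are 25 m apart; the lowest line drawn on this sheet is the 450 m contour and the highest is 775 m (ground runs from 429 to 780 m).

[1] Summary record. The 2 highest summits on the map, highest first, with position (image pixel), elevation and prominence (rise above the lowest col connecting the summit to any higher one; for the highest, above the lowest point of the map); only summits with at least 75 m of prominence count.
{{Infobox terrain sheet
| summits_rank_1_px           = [305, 174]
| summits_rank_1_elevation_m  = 780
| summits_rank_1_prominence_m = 351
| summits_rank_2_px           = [481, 399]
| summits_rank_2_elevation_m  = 687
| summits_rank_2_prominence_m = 109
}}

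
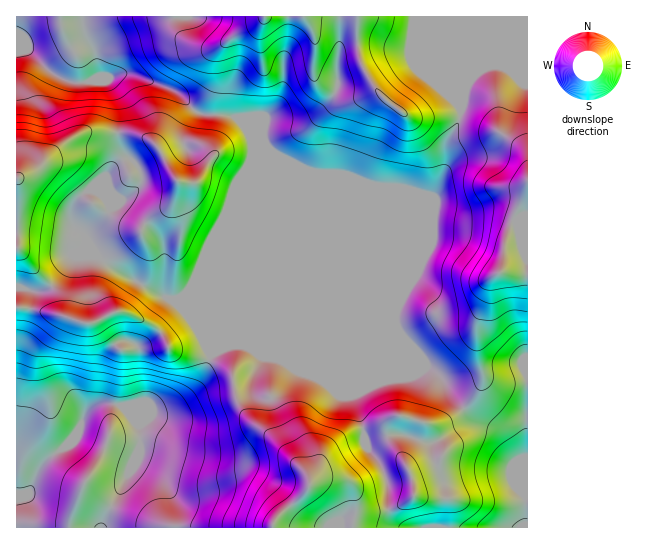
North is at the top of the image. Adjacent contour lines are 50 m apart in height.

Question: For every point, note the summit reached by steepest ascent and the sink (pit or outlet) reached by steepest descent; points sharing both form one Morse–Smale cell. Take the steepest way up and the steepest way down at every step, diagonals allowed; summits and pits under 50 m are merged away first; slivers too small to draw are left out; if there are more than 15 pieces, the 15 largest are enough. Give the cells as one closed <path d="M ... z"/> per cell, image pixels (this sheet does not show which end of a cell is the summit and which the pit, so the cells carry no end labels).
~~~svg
<path d="M527 16l-351 1 3 14 14 13 12 4 18-3-7 10 1 32-2 10 0 17 18 2 8 4 10 15 2 11-4 23-40 94 0 90 2 2 28-24 90-90 102-42 4-4 10-29 0-19 14-25 2-9-1-14 8-17 7-9 15-8 11 0 6 4 21 0z"/><path d="M245 345l-18 0-14 8-13 30-22 20-20 8-5 0-12-6-14 0-3 2 15 18 1 25-35 67-3 11 249 0 5-18-1-13 4 12 27 2 20-8 7-6 0-14-8-20 0-5 12-23 3-13 9 2 13-1 21-14-28-37-52-23-125 0z"/><path d="M501 65l-11 0-7 3-8 5-10 13-5 13 0 19-15 29 0 19-10 29-4 4-102 42-107 107 5-3 18 0 13 4 125 0 52 23 28 36 8-6 12-21 0-10-6-18-1-24 3-12 8-15 2-20 6-7 6-3 27 2 0-204-21-1z"/><path d="M98 256l-24 0-15 22-14 13-10 1-19-5 1 208 12-3 8-21 8-10 21-14 10-12 9-22 14-12 6-43 7-11 7-6 11 0 9 8 0 22 5 30-9 4 23 6 20-8 22-20 7-14 4-15-11-23-13-18-14-13-47-24z"/><path d="M226 115l-11 0-3 20 1 22-18 26-17-2-10-14-8-17-14-13-12-4-16 0 2 16 4 6 5 2 11 13 1 12-8 11-11 7-19-5 6 10 0 5-24 27 2 5 8 11 16 14 66 36 18 20 14 28 0-88 40-94 4-15-1-15-5-12-10-10z"/><path d="M463 408l-21 15-13 1-9-2-3 13-12 23 0 5 8 20 0 14-7 6-20 8-27-2-4-12 1 13-3 18 174-1 0-30-3-6 0-14-11-26-8-13-7-7-20-8z"/><path d="M105 132l-20 0-12 5-23 18-13 14-21 10 0 107 2 2 17 4 10-1 14-13 15-22 23 0-10-14-2-5 24-27 0-5-6-10 4 0 15 5 11-7 7-8 0-15-19-19-4-17z"/><path d="M175 16l-158 0-1 34 11-1 23 23 17 9 32 0 18-6 12-2 48 19 16 17 6 4 15 2 1-18 2-10-1-32 7-10-18 3-12-4-14-13z"/><path d="M107 403l-13 2-9 8-9 22-10 12-13 8-13 12-9 23-4 3-11 2 1 33 84 0 2-2 2-9 35-67-1-25-16-18z"/><path d="M506 272l-5 0-10 7-4 23-10 19 0 32 6 18 0 10-7 14-12 14 10 11 24 11 7 7 18 33 1 20 3 5 1-221z"/><path d="M27 49l-11 2 1 128 20-10 22-22 22-14 36 0 2-12-2-22-10-19-14 0-8 3-18-2-17-9z"/><path d="M129 73l-12 2-12 4 7 8 5 12 0 34 17 0 12 4 14 13 8 17 10 14 17 2 18-26-1-22 3-20-16-2-6-4-16-17z"/><path d="M130 341l-11 0-11 12-5 13-3 31-5 8 12-2 19 4 15-3 3-3-5-30 0-22z"/>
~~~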